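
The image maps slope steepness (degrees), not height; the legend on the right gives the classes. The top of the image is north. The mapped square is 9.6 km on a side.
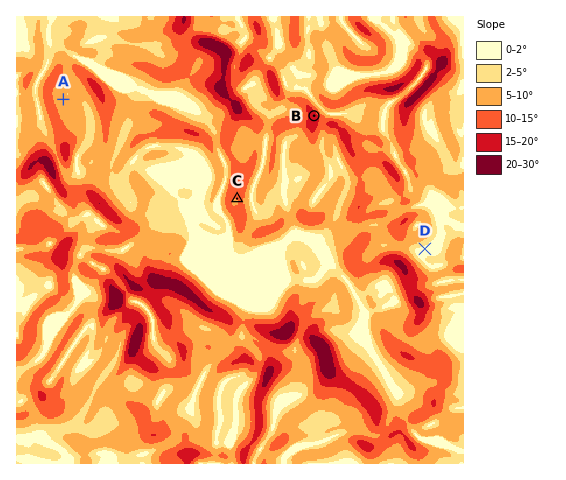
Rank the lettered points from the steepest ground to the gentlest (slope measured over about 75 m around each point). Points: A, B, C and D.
B C A D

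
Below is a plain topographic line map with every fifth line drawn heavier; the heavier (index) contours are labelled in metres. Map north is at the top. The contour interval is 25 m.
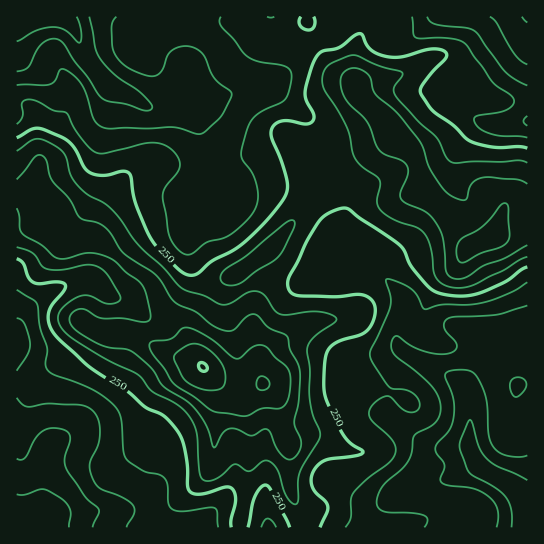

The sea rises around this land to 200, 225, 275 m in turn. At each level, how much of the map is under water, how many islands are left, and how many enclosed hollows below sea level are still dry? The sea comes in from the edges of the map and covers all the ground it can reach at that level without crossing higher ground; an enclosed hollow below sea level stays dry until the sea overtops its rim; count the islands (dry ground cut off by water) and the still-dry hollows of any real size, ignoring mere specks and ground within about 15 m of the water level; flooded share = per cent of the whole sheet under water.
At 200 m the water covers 20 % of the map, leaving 0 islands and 0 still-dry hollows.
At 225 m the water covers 38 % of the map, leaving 0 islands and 0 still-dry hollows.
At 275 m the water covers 74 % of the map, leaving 0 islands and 0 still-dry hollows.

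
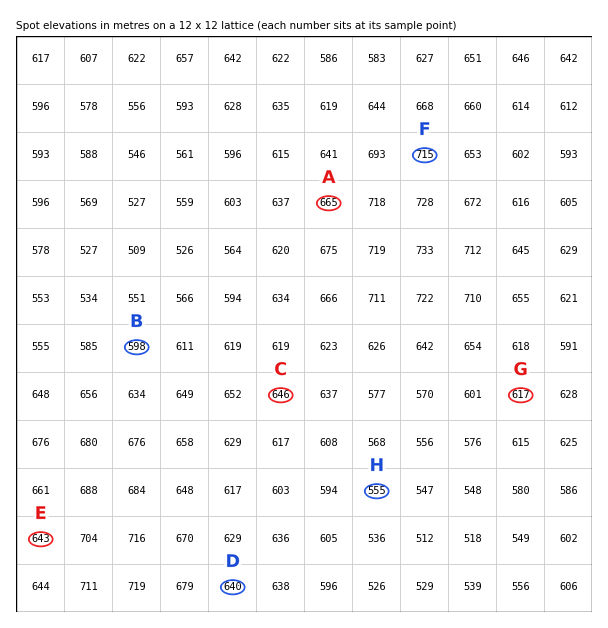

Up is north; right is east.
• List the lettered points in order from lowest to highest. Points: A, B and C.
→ B C A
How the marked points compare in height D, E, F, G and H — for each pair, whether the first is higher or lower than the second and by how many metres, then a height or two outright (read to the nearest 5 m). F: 160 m higher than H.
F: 100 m higher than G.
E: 90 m higher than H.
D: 85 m higher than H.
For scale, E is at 645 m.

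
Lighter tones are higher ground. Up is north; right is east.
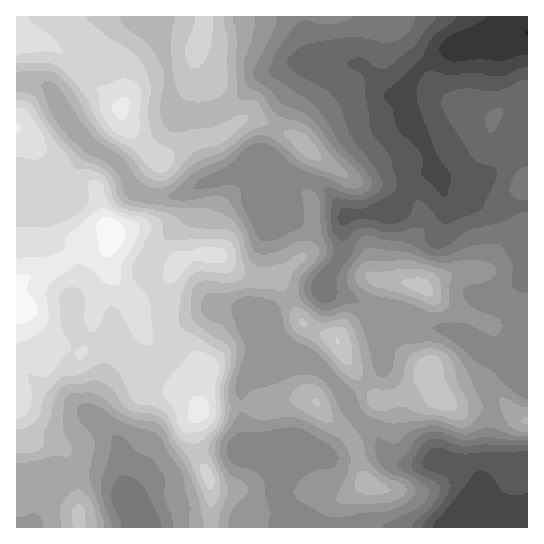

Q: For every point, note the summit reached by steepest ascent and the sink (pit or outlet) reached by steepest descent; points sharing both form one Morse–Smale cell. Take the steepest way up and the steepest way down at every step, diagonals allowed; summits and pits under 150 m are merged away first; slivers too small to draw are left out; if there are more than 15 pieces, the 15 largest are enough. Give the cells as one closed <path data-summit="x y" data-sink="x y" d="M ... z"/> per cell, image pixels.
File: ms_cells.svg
<path data-summit="111 230" data-sink="527 33" d="M527 16l-222 0 0 15 8 31 3 3-5 0-4 5-8 16-10 12-25 52 2 5 30 23-43 1-10-4-12 0-26 8-22 10-18 4-23-2-8-4-14-26-30-20-13-12-18-26-7-16-5-4-9-4-21 0-1 227 7 1 4 3 10 21 10 12 19 1 12 5 4 0 8-10 20 5 15 13 11 21 7 9 39 0 5 2 12 15 2-14 7-20-1-4-30-23-28-8-9-12-7-24 9-2 15-8 10-10 9-18 5-5 16-5 20 0 17 16 11 5 9 3 24 0 22 40 14 12 23 10 12 24 28 35 18-3 35-20 7 17 16 11 10 2 35-8 23 20 6 1 1-43-8-6-7-11-30-11-28-17-14-4-43-5-24-11-20-13-27-8 0-14 16-24 0-30 2-6 41-8 15-11 14-19 15-7 3-7 10 24 4 4 19 3 32 12 30-3z"/><path data-summit="111 230" data-sink="502 527" d="M217 255l-20 0-16 5-5 5-9 18-10 10-15 8-9 2 7 24 9 12 28 8 25 18 6 8-8 26 0 12-7 11 0 8 4 21 14 34 0 43 317-1-1-107-6-1-23-20-35 8-10-2-16-11-7-17-35 20-18 3-28-35-12-24-23-10-14-12-22-40-24 0-9-3-11-5z"/><path data-summit="122 107" data-sink="527 33" d="M303 16l-286 0-1 66 22 1 9 4 5 4 7 16 18 26 13 12 29 18 5 7 7 16 7 7 20 4 16-1 31-13 26-8 12 0 10 4 42 0-29-24-2-5 25-52 10-12 8-16 4-5 5 0-3-3-5-20z"/><path data-summit="111 230" data-sink="142 527" d="M23 311l-7 0 0 216 194 1 2-19-1-24-14-34-4-21 2-12 5-7-3-8-11-11-4-1-39 0-7-9-11-21-15-13-7-3-13-2-8 10-16-5-19-1-10-12z"/><path data-summit="422 286" data-sink="527 33" d="M433 165l-3 7-15 7-14 19-15 11-41 8-2 6 0 30-16 24 0 14 27 8 20 13 24 11 43 5 14 4 28 17 30 11 7 11 7 5 1-170-30 2-32-12-19-3-4-4z"/>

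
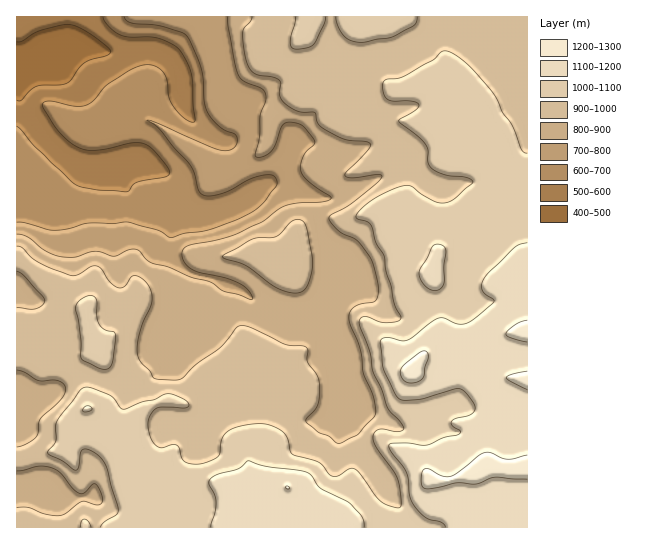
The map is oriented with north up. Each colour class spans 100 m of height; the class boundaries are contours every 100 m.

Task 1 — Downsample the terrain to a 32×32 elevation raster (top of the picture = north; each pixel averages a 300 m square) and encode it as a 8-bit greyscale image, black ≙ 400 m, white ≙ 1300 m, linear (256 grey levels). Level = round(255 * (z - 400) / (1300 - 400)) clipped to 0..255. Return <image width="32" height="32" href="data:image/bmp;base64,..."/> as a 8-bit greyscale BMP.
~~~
<image width="32" height="32" href="data:image/bmp;base64,Qk02CAAAAAAAADYEAAAoAAAAIAAAACAAAAABAAgAAAAAAAAEAAATCwAAEwsAAAABAAAAAAAAAAAAAAEBAQACAgIAAwMDAAQEBAAFBQUABgYGAAcHBwAICAgACQkJAAoKCgALCwsADAwMAA0NDQAODg4ADw8PABAQEAAREREAEhISABMTEwAUFBQAFRUVABYWFgAXFxcAGBgYABkZGQAaGhoAGxsbABwcHAAdHR0AHh4eAB8fHwAgICAAISEhACIiIgAjIyMAJCQkACUlJQAmJiYAJycnACgoKAApKSkAKioqACsrKwAsLCwALS0tAC4uLgAvLy8AMDAwADExMQAyMjIAMzMzADQ0NAA1NTUANjY2ADc3NwA4ODgAOTk5ADo6OgA7OzsAPDw8AD09PQA+Pj4APz8/AEBAQABBQUEAQkJCAENDQwBEREQARUVFAEZGRgBHR0cASEhIAElJSQBKSkoAS0tLAExMTABNTU0ATk5OAE9PTwBQUFAAUVFRAFJSUgBTU1MAVFRUAFVVVQBWVlYAV1dXAFhYWABZWVkAWlpaAFtbWwBcXFwAXV1dAF5eXgBfX18AYGBgAGFhYQBiYmIAY2NjAGRkZABlZWUAZmZmAGdnZwBoaGgAaWlpAGpqagBra2sAbGxsAG1tbQBubm4Ab29vAHBwcABxcXEAcnJyAHNzcwB0dHQAdXV1AHZ2dgB3d3cAeHh4AHl5eQB6enoAe3t7AHx8fAB9fX0Afn5+AH9/fwCAgIAAgYGBAIKCggCDg4MAhISEAIWFhQCGhoYAh4eHAIiIiACJiYkAioqKAIuLiwCMjIwAjY2NAI6OjgCPj48AkJCQAJGRkQCSkpIAk5OTAJSUlACVlZUAlpaWAJeXlwCYmJgAmZmZAJqamgCbm5sAnJycAJ2dnQCenp4An5+fAKCgoAChoaEAoqKiAKOjowCkpKQApaWlAKampgCnp6cAqKioAKmpqQCqqqoAq6urAKysrACtra0Arq6uAK+vrwCwsLAAsbGxALKysgCzs7MAtLS0ALW1tQC2trYAt7e3ALi4uAC5ubkAurq6ALu7uwC8vLwAvb29AL6+vgC/v78AwMDAAMHBwQDCwsIAw8PDAMTExADFxcUAxsbGAMfHxwDIyMgAycnJAMrKygDLy8sAzMzMAM3NzQDOzs4Az8/PANDQ0ADR0dEA0tLSANPT0wDU1NQA1dXVANbW1gDX19cA2NjYANnZ2QDa2toA29vbANzc3ADd3d0A3t7eAN/f3wDg4OAA4eHhAOLi4gDj4+MA5OTkAOXl5QDm5uYA5+fnAOjo6ADp6ekA6urqAOvr6wDs7OwA7e3tAO7u7gDv7+8A8PDwAPHx8QDy8vIA8/PzAPT09AD19fUA9vb2APf39wD4+PgA+fn5APr6+gD7+/sA/Pz8AP39/QD+/v4A////AKCalJ2np7CwrrfCwsnW3t7d4ODby8bAuLDAyc/U1NbYiYSBipGUr7y7vb++x9jd3N7g3djJwrKoudLV19jV1dd8fH6Nj5i5v767v8DL19rc4N/Sv7q2o57D4eHf39za2oqEjKObor2/vbq3t8DIzc/Py7+rqqiZp8ri4ODo6Ofpm6Cqr6avubm2sammqrjFwbispJubm5/A1NbT0t3l4OGLlqqzsrGwtKulpqeosr2/tp2Tj42Urr6+vsfJz9PQ0IiQqLu9uLG0pp+ipaOlqaqhlI2HgoebpK+0v8bIyszPh4iVtMW8rK2sqamloJ2cm5qbkYR9fJCwvb27v8bN09mEhoidsaqhmZ2koJ6fn56foaKXhHt9mcHU0cnEzNXa34qSlZ6kpp6SjYqOmJ+hoaSjn5OCe4as0uXi3NTY3+HklpedpqyvopGEf4ONl6Gmpp+Win57i7fV4ePf29vd3d6Qj5KesrGkkIB8gISJlqCckIuHf32UvszO3N7b2t3f4ZOVlZ+wqqeVgnx9gIOLj4Z+e3l4gaa3tLbH0s3N1d7lkZKbp62lpZ6JfXx9f4N8dnV2dXWCnJylsLnCwMPIztWKjpikqaKYnI1/fXt4dXJ5goh/d3qCjai4wMK8wMbIyo2WmpWclImQhHx3c3Fze4ybm4p6eHuNrr7Iyb2+yMrLko6CfYaDfH5zbXGAhYmSoqCbjn15fpWzvsfIvrm/ydGJdGhma2tscGpfb3yCiZaclpeLfX6KpLe+xMfCu7i+yWhcV1hbXF1fW1BSV19qeoWMk4iDkZyuv8PDwr+7uLa8T01MTlBRUUpEREVHSk9Zan2IhYqaqrTCwLm2tre0r7FHR0VFREVEP0dLTVFQS0pUY2tvdH+Wrbi0ramrsK+xu0FBPjo0MjU5PUBHWWNdUVBYY3KAhoiRoKilpKirr7nBPj05MCsuMjM0OkpgbWxnYV5rfIWLkJOUm6Stsre9wLw/OTEwNzc1NDhIWmFbW2pyaWh1fIOLk5qfqLW+vLu5rjkuMUNMSkZCSFVVSUlTY3NwZ3SFkpaXnKOvur24tbSnLCo/SElNUVNTTD1AWF1kdHV4hpigpaepq7Czt7ezraEiMzo3OUFITUk9M0ljYWJxhZmYlJuhp6mqq66xtbSlnxQgIiUvOUBGRDgxS2hpa3eNnZ+Ylp6nq6yusLS4rKCeCxATGiUtND0+NDFPaG2EkpaanpyWm6SnqayvtK2hnp4RDxIVGh0jKi0tO1pncZGboaSjoJ+goqGjpquqoZ6enhwWFBYZIS4zND5OYWZ2kpihrKymqKuqqKSjo6CdnZ6eJyIeHSM0SlNUWFleY3qOlaCrrqmssbKwrKWfnZ2dnp4="/>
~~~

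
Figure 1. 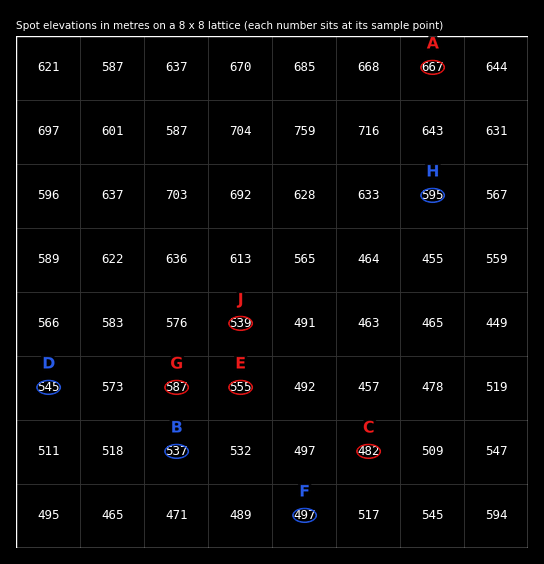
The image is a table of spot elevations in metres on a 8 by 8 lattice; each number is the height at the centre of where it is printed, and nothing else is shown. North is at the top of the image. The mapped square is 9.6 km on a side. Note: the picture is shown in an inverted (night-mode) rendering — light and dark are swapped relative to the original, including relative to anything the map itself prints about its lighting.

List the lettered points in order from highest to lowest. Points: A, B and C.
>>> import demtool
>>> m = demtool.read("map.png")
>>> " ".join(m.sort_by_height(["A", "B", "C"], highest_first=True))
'A B C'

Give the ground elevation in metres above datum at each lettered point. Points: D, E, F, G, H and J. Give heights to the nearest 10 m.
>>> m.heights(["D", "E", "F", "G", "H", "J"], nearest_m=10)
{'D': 550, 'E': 550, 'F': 500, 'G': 590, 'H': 590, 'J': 540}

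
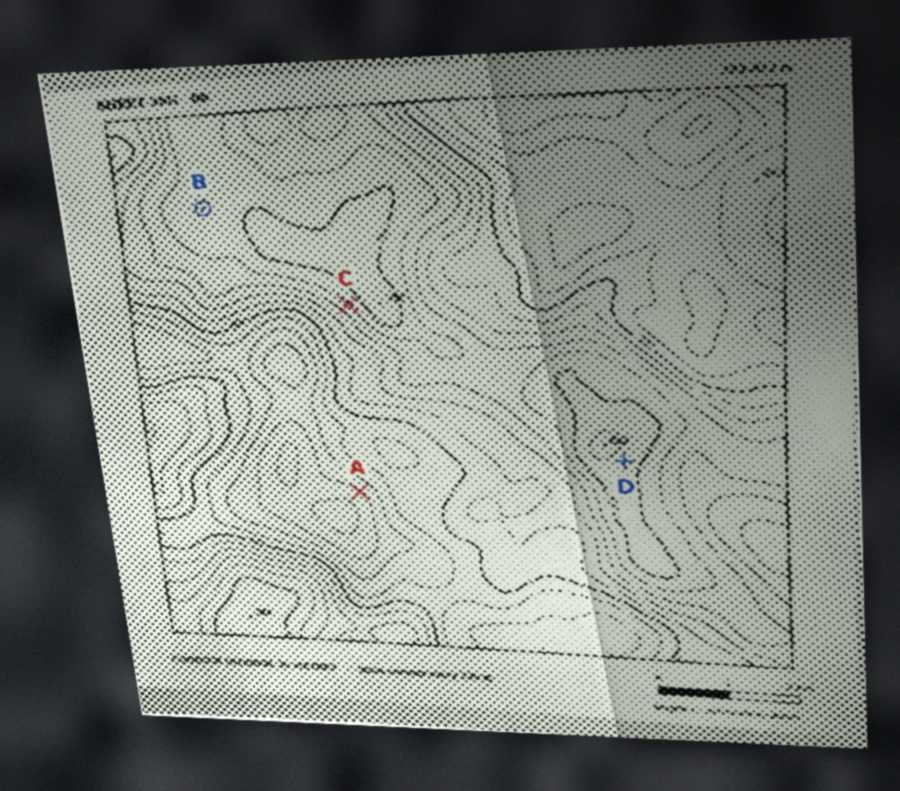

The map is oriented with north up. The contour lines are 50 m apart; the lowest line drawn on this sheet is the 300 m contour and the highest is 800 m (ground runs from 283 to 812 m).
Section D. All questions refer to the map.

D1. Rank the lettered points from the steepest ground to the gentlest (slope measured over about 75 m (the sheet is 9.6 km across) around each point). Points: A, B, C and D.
C A D B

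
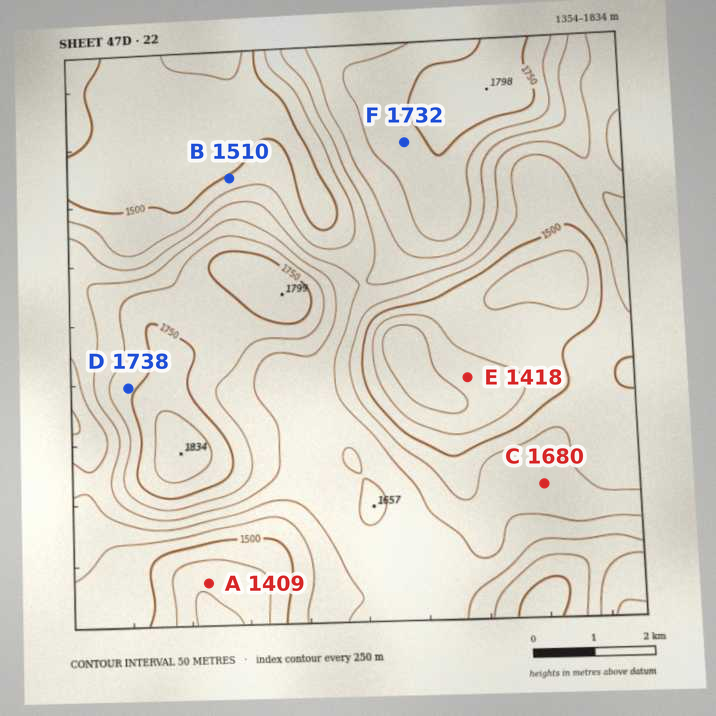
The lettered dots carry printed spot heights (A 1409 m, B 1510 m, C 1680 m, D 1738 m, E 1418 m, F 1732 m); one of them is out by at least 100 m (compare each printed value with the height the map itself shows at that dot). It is C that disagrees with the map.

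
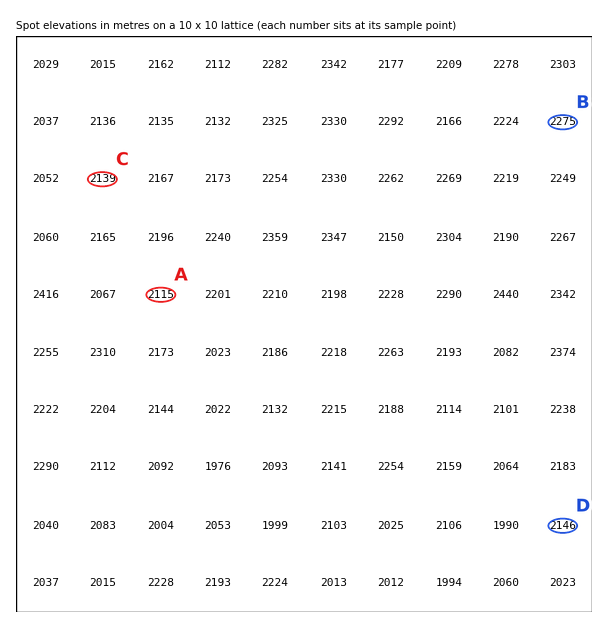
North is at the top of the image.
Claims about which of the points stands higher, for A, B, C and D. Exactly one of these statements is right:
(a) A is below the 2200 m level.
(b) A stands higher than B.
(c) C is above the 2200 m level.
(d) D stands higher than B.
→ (a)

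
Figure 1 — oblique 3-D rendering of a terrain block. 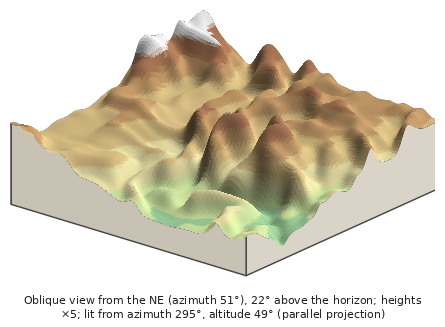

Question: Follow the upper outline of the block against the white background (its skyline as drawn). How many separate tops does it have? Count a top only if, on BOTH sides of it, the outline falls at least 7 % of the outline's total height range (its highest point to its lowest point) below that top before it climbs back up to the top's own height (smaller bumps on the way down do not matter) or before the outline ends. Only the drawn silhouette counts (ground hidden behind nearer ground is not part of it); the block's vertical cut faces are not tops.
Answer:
3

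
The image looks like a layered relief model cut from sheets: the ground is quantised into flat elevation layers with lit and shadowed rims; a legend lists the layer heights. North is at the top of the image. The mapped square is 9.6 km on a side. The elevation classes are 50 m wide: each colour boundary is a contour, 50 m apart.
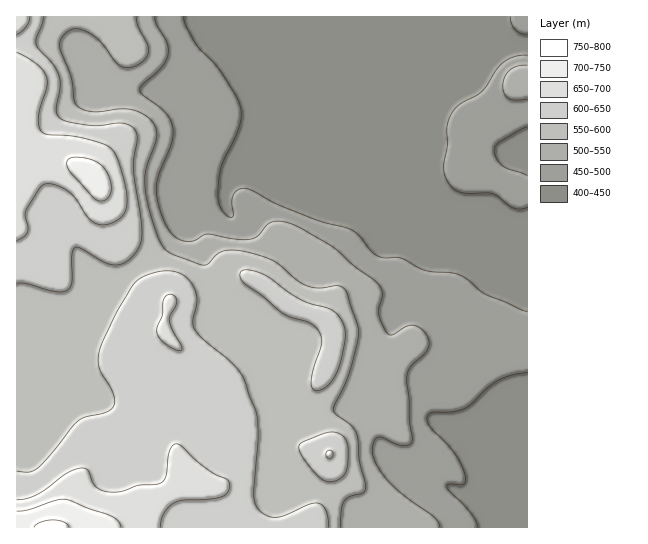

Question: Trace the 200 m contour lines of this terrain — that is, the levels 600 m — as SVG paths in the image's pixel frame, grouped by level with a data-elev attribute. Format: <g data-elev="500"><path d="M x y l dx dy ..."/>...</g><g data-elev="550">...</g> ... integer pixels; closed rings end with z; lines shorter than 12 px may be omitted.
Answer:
<g data-elev="600"><path d="M329 527l-3-16-3-5-4-3-9 1-24 11-11 2-10-2-8-8-3-13 4-56 0-19-3-9-10-29-6-10-11-12-26-21-7-8-2-8 4-20-2-12-9-13-13-6-10 0-10 2-11 4-6 5-19 29-15 31-3 12-1 11 3 8 12 21 2 8-2 6-8 5-19 4-8 4-29 36-14 13-6 2-12-1"/><path d="M325 481l6 1 8-3 5-4 3-6 1-15-1-11-4-7-6-3-7-1-7 2-20 8-4 4 1 7 7 10 10 12z"/><path d="M314 390l7 0 6-4 7-8 4-9 7-32-1-10-3-8-9-9-31-10-36-25-15-5-8 1-2 2 0 4 6 8 16 11 21 18 27 9 9 8 2 7 0 7-7 22-3 14 1 6z"/><path d="M17 283l9 0 29 9 11-1 4-4 2-4 0-28 1-5 2-3 7 2 24 14 12 2 8-3 8-7 5-9 3-9-1-18-8-49 1-12 3-19-1-8-5-5-6-2-35 1-23-3-9-5-2-8 4-22-1-12-6-10-13-15-4-7 0-5 6-13 1-8"/></g>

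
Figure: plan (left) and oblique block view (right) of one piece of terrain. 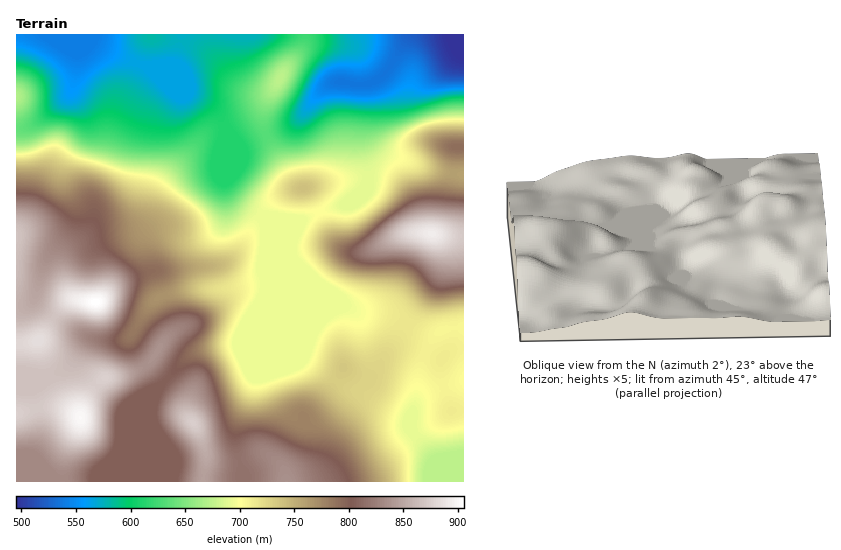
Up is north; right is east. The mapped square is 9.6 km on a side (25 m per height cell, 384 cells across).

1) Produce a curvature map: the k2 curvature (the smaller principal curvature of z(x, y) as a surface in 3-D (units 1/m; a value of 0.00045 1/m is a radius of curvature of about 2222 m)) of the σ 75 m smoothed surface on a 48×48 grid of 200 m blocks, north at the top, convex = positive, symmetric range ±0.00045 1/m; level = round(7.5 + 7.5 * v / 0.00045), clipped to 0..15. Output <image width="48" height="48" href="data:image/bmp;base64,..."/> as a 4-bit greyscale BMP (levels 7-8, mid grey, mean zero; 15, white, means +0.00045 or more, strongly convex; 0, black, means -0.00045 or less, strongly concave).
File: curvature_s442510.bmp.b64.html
<image width="48" height="48" href="data:image/bmp;base64,Qk32BAAAAAAAAHYAAAAoAAAAMAAAADAAAAABAAQAAAAAAIAEAAATCwAAEwsAABAAAAAAAAAAAAAAABEREQAiIiIAMzMzAERERABVVVUAZmZmAHd3dwCIiIgAmZmZAKqqqgC7u7sAzMzMAN3d3QDu7u4A////AHd3VENHd3d3YXdVVWZmd4d3iIh4h1Jnd3d1VUMVd3d3cVZ3VWZ3iId4iId3h1Nnd3dVZlQgV3d3cUaIVGd3iHd4iId3dlRGZzRWZniDB3d3QEV3M2mIh2Z4iId3ZlVVRGVVeJqnBnd1BGZlI3mYdlVniHd2ZVVndoZUeaunBXdwOJmFI2mHVEVmd3ZmZVZ4h4dVaaqnBXdQirumMldlRWd3d2ZmZWaJmIdlaKqFA3cxqpl3UjVmZ5mHZmZmZVaJmHdmeJhjEEdQiXVnYyNXiaqGVWZ3dUV3iGZmZ3ZDVAFQV2Z3YyNWiZdlVWd4hlZnd3d2ZmVXqFMQFomYYxISRWVEVneIhlZ3ZndmZmeKuFZzAoqpYgVTADRFeHeIdlaHd2ZmZmZ5ljWIIDeYQCd3dSRnmXZ4d2aIh2d3ZlZmVCR4YgE0IGd3d2JomXZ4h2Z4h2iYdVQhARWIdjABIXd3d3NYiGZ4h3ZoiFiqhTAAAAOJh3ZTIXd3d3U3h2Z3d3dmd1eHUgATMQBpiJy3MFd3d3dFd2Znd3ZVVVVkMiWJcwAmmbymQyd3d3d0VmZndlQyI1VUVmjOtRATV5l0RTR3d3d3ZlZmZTIiImVFioi8pzERESIjRnRnd3d3dFVVVCNnZXU1iXaZl0NDIQAANnZXd3d1EiMzMzeqhoU0d2Vol0NYdkMzM1ZXd3cgEiIjNEeaiIY0ZlRGd0Npl2Z4h0Rnd3IDVndlU0Z4iHZEZlQ0VUWJl2d4mXNXdzFHmpmXZEVmeHdUZmVEVVZ3ZlVnd3RHdjRYmYmHZlZ3d4hlZ3dmVVZlREM0ZnZHdTV5hld3d3iZdpl2V3eHZmd2Z2VDRndXdyR4dDV4mYiqdZmHZWd4dmeIiZhTNnZnd0JFUxR4qpmpdpmYZVZ4hmeIiZhjJXZlMhABEQA3iZmYd4iYVFeJdVeIiJhjJHdlRVMRIgACRXd3d3eHRGmpdVeId2ZTJHd2eal1RFEAJHdlVWdmRIqqdWd3ZURCEmd3irqXZmUiNWdVQ3h2RXmpZWeHZVQzUCZ5mqqHZ3ZERUMiImd3ZWiXZWeHdmY1dQNXiJh2Z3ZlVBABIlV4hVZlVWd3ZmZFdzNEVnZmd3ZnUwAkZ0V5pkQ0RVVWZmdkd0RERVZmd3ZmZDWKuhJZqEI0VlVVZnd1dkZUQ0Znd3ZmZmiaqRAFlzJWdmZlVnd2ZGdkISV4mHZVVnqpmTEAVSNndmZ2VWd2VXdkIAN5qYdlRGmYiGUQEzRnZnd3ZFdlVndlMABYmHd2MRNWd7lhEkVnd3d3ZDVVZ4h3YwAVZlVVQgAleNyEI0Z4iId2RkRWeHeIlxACMiI0VTACVsp0REaIiIdkd1N4d3aJqWAAEREkZmQQIphlVVZ4h3ZXd0R3dmZ5qXMRI0QzV4dCEWZVVVZnZlVndkZnZlVpqXUzRndTR4h1RFVVVWVmZVVVVWd3dlRImHZUVomFNnhlVkRERndWZniIdmd3dlQzVWd2VomWRWZlZ0RGd3dmd4mYdnd2VVQxATaHZniYVWZmZw=="/>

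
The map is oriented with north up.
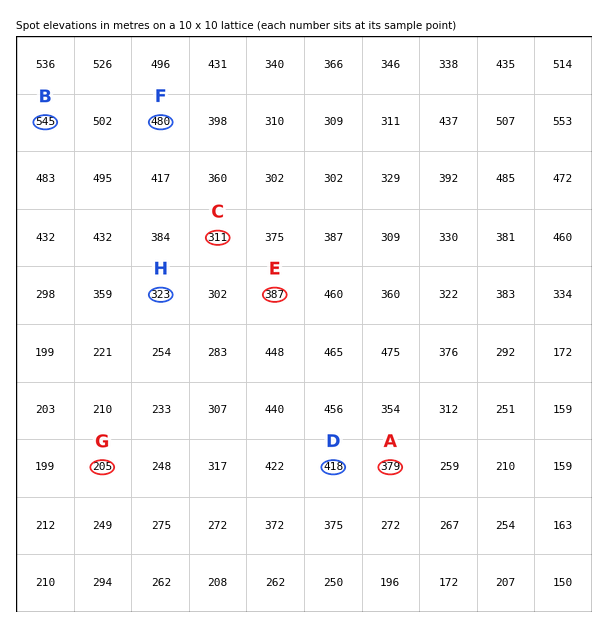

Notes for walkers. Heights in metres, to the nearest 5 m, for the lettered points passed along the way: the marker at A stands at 380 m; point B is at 545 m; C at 310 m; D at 420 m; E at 385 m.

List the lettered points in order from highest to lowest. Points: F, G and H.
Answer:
F H G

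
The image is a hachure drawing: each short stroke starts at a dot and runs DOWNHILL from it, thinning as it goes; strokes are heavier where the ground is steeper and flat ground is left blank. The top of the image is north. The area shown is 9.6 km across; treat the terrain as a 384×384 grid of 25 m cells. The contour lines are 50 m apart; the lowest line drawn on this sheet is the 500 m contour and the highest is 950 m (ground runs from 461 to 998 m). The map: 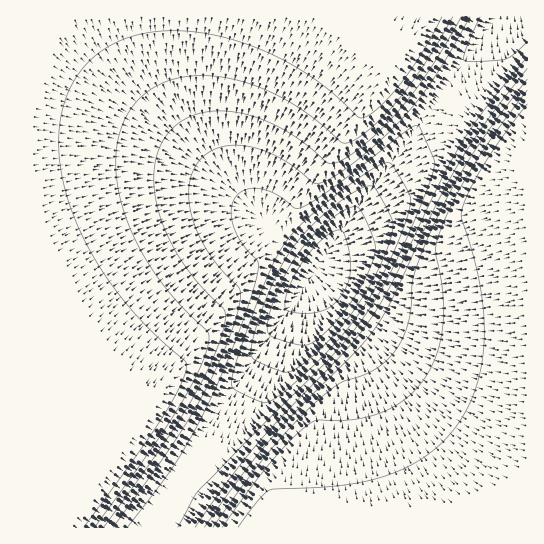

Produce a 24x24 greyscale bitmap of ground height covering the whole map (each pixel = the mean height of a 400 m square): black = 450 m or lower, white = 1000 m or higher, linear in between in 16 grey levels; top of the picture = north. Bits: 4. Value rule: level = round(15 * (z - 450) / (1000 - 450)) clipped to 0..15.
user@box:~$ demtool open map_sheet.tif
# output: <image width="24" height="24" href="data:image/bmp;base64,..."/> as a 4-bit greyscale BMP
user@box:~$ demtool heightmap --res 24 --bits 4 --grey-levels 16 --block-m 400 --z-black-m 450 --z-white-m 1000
<image width="24" height="24" href="data:image/bmp;base64,Qk2WAQAAAAAAAHYAAAAoAAAAGAAAABgAAAABAAQAAAAAACABAAATCwAAEwsAABAAAAAAAAAAAAAAABEREQAiIiIAMzMzAERERABVVVUAZmZmAHd3dwCIiIgAmZmZAKqqqgC7u7sAzMzMAN3d3QDu7u4A////AN3cl3eL3u7u7u7v/93dyXd5ze7u7u7u/93d24d3nN3d7u7u/93d3ad3et3d3d7u793d3cl2aKzd3d3u793d3duGZorMzN3e793d3dynVVirvM3e7t3d3d24VEWKu8zd7t3d3czJZDNYq7zd7t3d3My6dCIlirzd7t3d3MuqhSETabzd7t3dzLqphjERSLzd793cy7qYd0ERJqze793cy6mIdmMRJIve793Mu6mHdmYyNGre793MuqmHd3dkRGjO/9zMuqmHd4iHVWet/9zMuqmIiImqhmeL79zMu6mZmZq7qHd5ztzMu6qqqqu8y4d4rd3My7uqu7zN3ah3i93MzLu7vMzd3cl3eN3czMzMzN3d3duHd93d3MzN3d3d3d2nZg=="/>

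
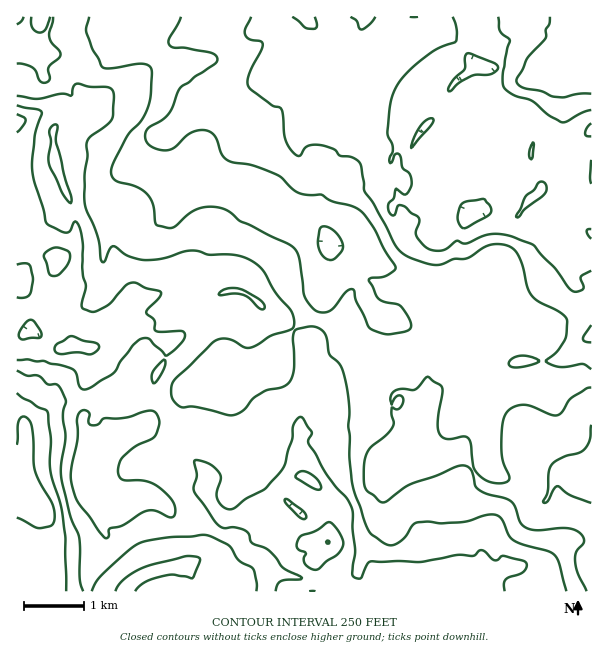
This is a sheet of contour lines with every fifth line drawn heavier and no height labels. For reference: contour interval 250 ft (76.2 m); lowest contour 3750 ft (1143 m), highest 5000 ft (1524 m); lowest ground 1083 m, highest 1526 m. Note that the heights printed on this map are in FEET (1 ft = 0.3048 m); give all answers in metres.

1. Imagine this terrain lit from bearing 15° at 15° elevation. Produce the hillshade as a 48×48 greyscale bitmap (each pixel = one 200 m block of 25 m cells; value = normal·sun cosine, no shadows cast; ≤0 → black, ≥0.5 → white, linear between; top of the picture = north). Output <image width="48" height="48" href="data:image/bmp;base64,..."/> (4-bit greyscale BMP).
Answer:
<image width="48" height="48" href="data:image/bmp;base64,Qk32BAAAAAAAAHYAAAAoAAAAMAAAADAAAAABAAQAAAAAAIAEAAATCwAAEwsAABAAAAAAAAAAAAAAABEREQAiIiIAMzMzAERERABVVVUAZmZmAHd3dwCIiIgAmZmZAKqqqgC7u7sAzMzMAN3d3QDu7u4A////AGd2ZVVFm6qYmGZomoZppld4eIirlUaKy3d3VlVFeJmYh1VndUVomJqqqZq6hmebynh3VmRERVZndUNEMkRGm97czMy6m7vLqImYVmVEMzIjMjM0VmRIve7LzMuqzv/bh7u4RFZUMyEiADVWeaq7vLuqqru7zv/cqsy2IkZUQyNTA1ZnnMzLu7maq8zMze7t3MuCElZlQ0djSZd4uXiazMmau7zN3LzLuqgwE2eIZplji7qphTa+7cu6qqvN25iZrIUQJXiqq7lmmau5U0n/zLu7upqpmIiJvGQiRoiru5h5qYiJdq78qqq7upmGeZmJmUVEZ4iImId6yXZoq97JqIiZmZl3m7mHdlZWeIhmZ3eLuXeIisuZh1Z3d4h4mqhlVWZVaJl2VnipiIiYiZl4hlV4dVZ4mYZVZ2VUV6qpd4mpmqqYiKp4hmZ3dUV4h2VFeEJFaaq7ury7u7qYisuImIh3dlV4dkRGdwAleaqrubzMupqqq6mJmZh2Z3ZmZERWVRI0VWiZiKmZmZmrupiJmId2Z4dlRDRVRCMyMzRoiGZ4iImamYiah3ZmZoiGZVVFUwAQFERWeGVnd3eIiIiqiHZndmiJh3dmQyMwFGZmZ2VWZmZ3d3iqmId4eIiZmZmHQ4l3eJl2VnZmZmZmd4mqmqqpd4mYiJiIY5mKvMp3Z5l2ZmZVaLypm8y5dmeHd4iIh1Vnq7qHiaqGVmU1it65mpiHd3eZmZmGeTNXiqqneJqnVERqvO25qGVnh4mImoZDR0VniKqpmYmpdle8vMu6l1ZnZ4h3h1MzRXh2eaus25eJmazbqqmrl4h3Z4dnhlRFZ6l1erqt3LmJq8y6mqqqmqhkNWZ4dlRnd8l4iqms3MyqvMupq7uYmXMAASNWZDV3Zbqsyqm83M3LvLqs3bmIdjABISIiECV2VJrO26q7uru6qrzv/KhmVBBGVVYwACZlVYmsrLu6iZqqqs3tqHZEQwJmZ4l1M1ZlaHipjLqoiZmrvMunVUMzMQVmV4iJiGVniHmni4iImYmrvLmGQzMzIUd2aIZ3iXZph5qGqoqqqYmZqZl1QzVVRGiHiYZnd5iJdpl3uZqpmIiIdmUyNFVWZmd2iYd3Z4m4Z5h4qYiIiHiHZDISRHZEVmd3eHd3d2mneIiKqId4hmeHZERFVmREVnd4iIiIiIiXeGiJmHdndmZmVndmZkI2d3ZpmIiIiJiYh3eJdmZmeZdUV4d3dlRWiHVnmYiIh3mqqeuql2Z3eZhmeHZ3d3d3eHZneYiIdn3czf/tuYiYiJiIh2Vnd4eHd3h3aJd3eu/t3v/9qsypiIiYh2Vnd4eIh4mXeJl4v//u7szKrO7KmImZmId3d3eal5qodnrMvMy6q7uZvLzbqYmZmYh3d3iqmJqql3m5h3h2V8uImavMunZmd3eHdmioeImrupdEd2ZmZ4ZlaaqaqGVVRVV3dmiHZ4iazKU2mHdmh1RWWKl3eIdlVWZmZVh1VnVWiXVpuph4h0VnWKhWeJh2Z4dUVFllVFMjV2Z6u6iJhg=="/>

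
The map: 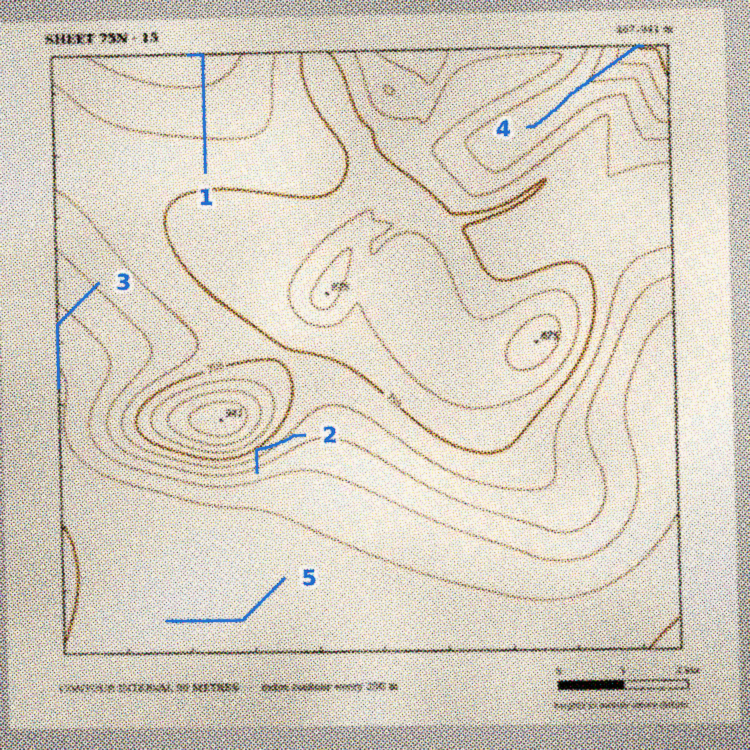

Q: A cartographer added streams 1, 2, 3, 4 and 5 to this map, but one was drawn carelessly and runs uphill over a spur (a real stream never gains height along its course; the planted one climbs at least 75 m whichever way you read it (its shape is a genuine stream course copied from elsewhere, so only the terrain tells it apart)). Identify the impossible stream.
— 2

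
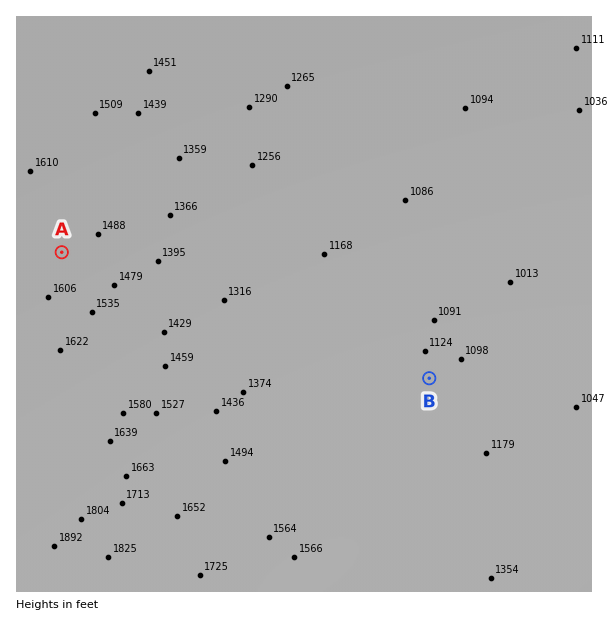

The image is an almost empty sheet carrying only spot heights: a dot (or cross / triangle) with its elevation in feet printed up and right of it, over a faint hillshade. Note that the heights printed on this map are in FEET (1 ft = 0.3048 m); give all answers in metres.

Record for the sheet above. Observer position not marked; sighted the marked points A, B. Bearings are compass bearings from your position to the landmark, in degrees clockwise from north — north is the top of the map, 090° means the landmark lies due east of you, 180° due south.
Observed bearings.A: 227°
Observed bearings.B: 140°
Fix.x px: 209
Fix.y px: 115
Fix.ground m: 405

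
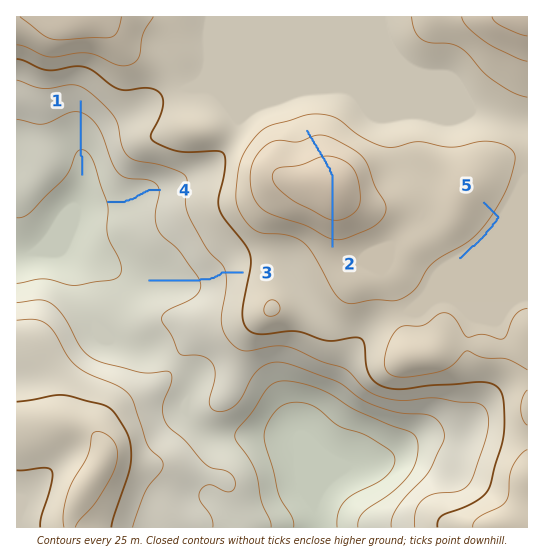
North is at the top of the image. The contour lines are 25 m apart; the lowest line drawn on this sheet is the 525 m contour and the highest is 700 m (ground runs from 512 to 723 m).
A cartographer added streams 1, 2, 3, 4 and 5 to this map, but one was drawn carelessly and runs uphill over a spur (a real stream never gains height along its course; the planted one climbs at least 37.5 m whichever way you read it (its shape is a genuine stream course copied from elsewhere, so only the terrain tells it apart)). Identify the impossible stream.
2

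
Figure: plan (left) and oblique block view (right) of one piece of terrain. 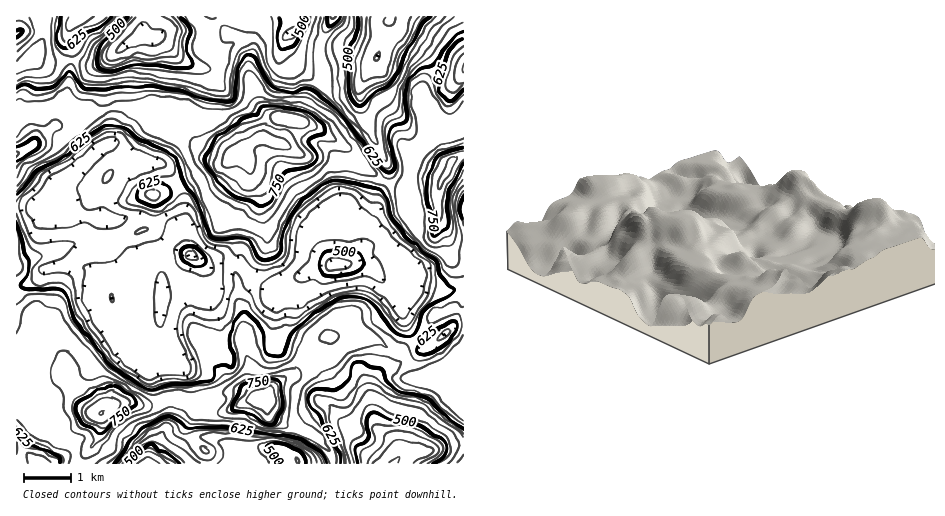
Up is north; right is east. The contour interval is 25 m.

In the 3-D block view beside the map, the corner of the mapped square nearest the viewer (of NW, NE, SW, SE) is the NW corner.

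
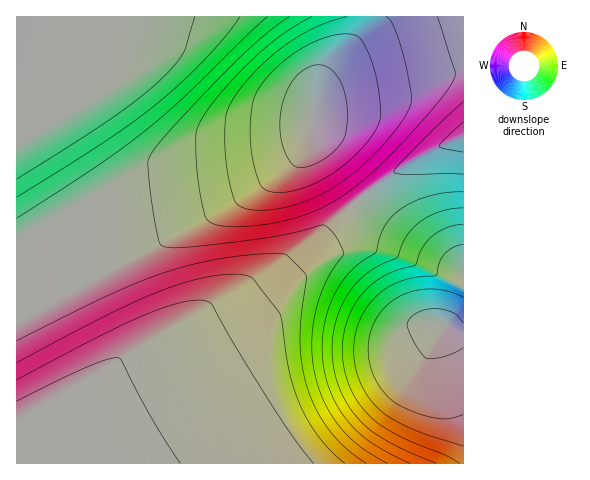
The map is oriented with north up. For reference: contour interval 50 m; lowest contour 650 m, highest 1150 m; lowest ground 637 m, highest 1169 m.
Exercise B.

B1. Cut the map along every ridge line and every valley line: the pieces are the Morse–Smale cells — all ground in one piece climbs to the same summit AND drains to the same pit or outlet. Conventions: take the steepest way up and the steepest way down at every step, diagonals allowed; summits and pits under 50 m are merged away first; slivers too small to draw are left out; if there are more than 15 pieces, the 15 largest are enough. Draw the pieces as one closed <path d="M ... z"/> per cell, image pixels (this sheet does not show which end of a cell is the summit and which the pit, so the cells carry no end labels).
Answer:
<path d="M361 199l-28 25-50 53-30 24-50 29-99 44-50 34-38 34 0 21 447 1 1-192-69-45z"/><path d="M365 16l-348 0-1 222 8 0 50-27 27-9 126-19 40-12 18-8 12-8 11-14 4-12 3-25 7-22 11-19 31-32z"/><path d="M313 127l-5 14-11 14-30 16-46 13-91 12-29 6-27 9-50 27-8 1 1 203 37-34 42-29 34-18 73-31 50-29 30-24 77-78-43-58z"/><path d="M463 68l-44 12-75 13-18 7-10 9-4 13 3 15 45 61 54-38 50-24z"/><path d="M463 16l-96 0-3 15-5 7-26 25-9 14-7 18-2 15 11-10 18-7 75-13 44-12z"/><path d="M463 136l-54 27-49 36 35 28 68 45z"/>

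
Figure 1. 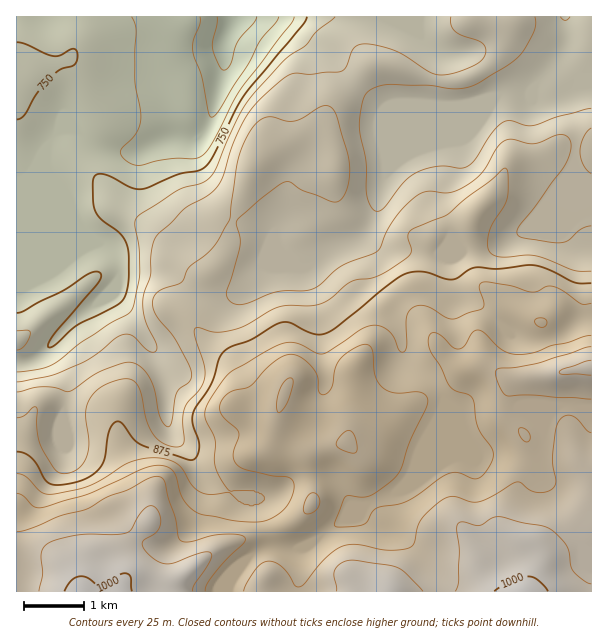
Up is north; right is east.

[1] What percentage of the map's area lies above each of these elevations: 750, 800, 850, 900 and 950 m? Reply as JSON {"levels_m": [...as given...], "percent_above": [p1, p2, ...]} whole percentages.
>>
{"levels_m": [750, 800, 850, 900, 950], "percent_above": [86, 71, 47, 37, 14]}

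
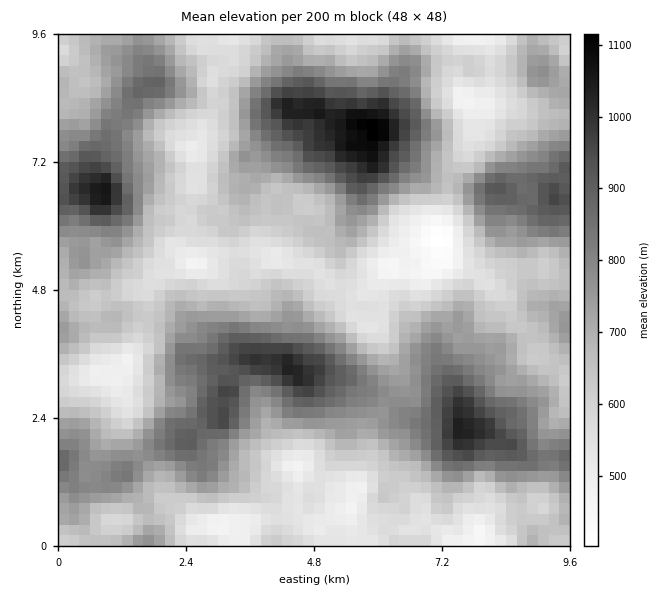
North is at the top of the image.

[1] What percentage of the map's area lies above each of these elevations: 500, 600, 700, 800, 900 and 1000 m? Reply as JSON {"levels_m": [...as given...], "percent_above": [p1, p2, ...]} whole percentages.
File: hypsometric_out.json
{"levels_m": [500, 600, 700, 800, 900, 1000], "percent_above": [96, 75, 47, 26, 11, 3]}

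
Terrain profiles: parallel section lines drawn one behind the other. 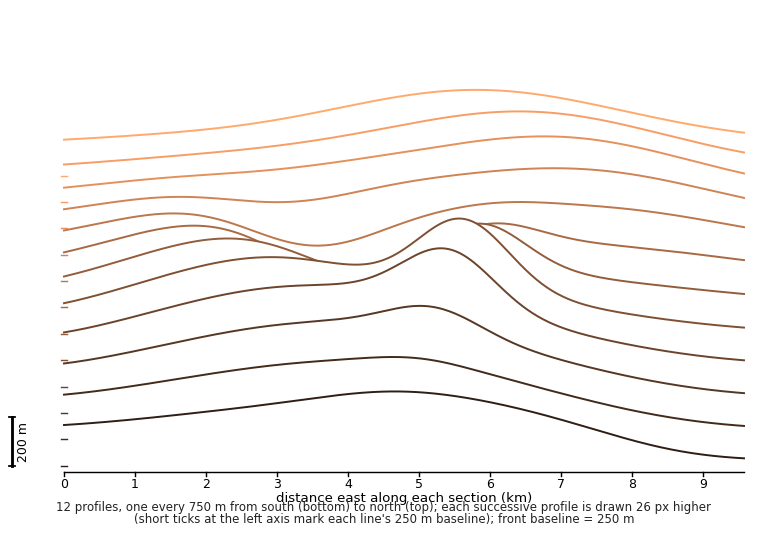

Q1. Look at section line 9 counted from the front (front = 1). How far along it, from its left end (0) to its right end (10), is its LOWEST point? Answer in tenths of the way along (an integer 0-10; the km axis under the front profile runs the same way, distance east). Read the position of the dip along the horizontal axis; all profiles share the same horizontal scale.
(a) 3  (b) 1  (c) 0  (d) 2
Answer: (c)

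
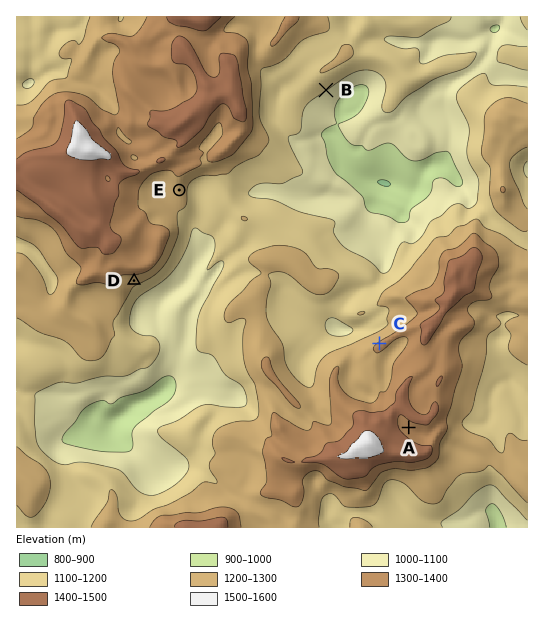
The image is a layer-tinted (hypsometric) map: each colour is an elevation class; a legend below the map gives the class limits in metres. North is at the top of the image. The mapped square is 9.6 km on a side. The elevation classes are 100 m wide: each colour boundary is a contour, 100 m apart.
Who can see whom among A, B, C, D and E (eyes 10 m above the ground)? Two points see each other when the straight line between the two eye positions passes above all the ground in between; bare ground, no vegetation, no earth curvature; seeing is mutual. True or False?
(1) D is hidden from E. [True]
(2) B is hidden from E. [True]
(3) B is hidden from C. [False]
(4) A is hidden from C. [True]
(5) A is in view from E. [False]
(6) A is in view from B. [False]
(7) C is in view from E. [True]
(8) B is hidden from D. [True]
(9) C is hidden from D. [False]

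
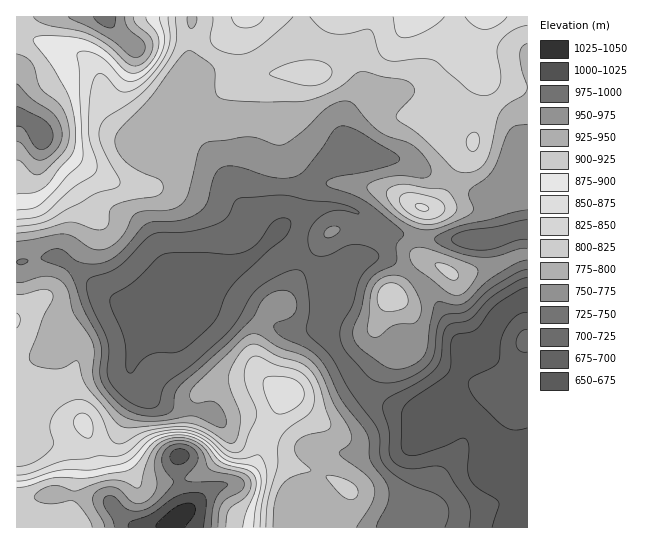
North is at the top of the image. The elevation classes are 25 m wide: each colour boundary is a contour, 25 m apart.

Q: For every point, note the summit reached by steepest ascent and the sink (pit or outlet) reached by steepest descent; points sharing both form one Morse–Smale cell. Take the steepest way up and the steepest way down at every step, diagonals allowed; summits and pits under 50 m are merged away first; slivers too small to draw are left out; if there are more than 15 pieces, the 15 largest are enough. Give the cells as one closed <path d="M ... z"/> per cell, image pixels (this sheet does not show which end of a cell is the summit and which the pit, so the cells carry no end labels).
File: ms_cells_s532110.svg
<path d="M342 207l-16 0-11 2-26 12-32 32-24 15-12 4-19-4-11 0-5 3-28 36-7 0-9 4-9-2-22-12-40-32-13-8-16 0-25 6-1 264 511 1 1-227-5-1-9 4-14 11-17 31-5 5-7 1-6 7-20 40-14 20-33-10-21-9-20-17-24-36-8-16 0-12 11-37 5-9 12-12 11-6 9-24 0-6-3-5-19-11z"/><path d="M527 16l-334 0-4 26 0 28-5 12 16 13 15 23 4 17 1 24 19 43 12 14 24 16 24-19 6-24 6-10 15-14 25-10 52 5 26 13 17 6 24 13 8 3 16 0 7-3 17-15 10-4z"/><path d="M27 37l-11 1 1 225 25-6 16 0 13 8 40 32 22 12 9 2 9-4 7 0 28-36 5-3 11 0 12 4 12-1 24-12 22-21 4-5-25-17-16-21-15-36-1-24-4-17-10-16-15-17-7-4-10 12-9 17-22 18-8 11-25-24-5-12-4-25-5-11-9-8-9-6z"/><path d="M374 223l-2 0 1 8-6 20-4 5-10 5-12 12-5 9-11 37 0 12 8 16 24 36 10 10 20 12 39 14 5 0 14-20 20-40 6-7 7-1 5-5 17-31 14-11 14-5 0-44-9 0-32 13-25 7-9 0-16-11-11-4-6-6-1-17-26-4z"/><path d="M191 16l-174 0-1 21 17 2 44 14 9 6 9 8 5 11 4 25 5 12 25 24 8-11 22-18 9-17 15-18z"/><path d="M365 155l-19 1-24 12-14 15-8 27-7 8 33-11 16 0 20 8 27 17 30 5 6-29 64 0 18-6-1-14-12 7-16 0-32-16-17-6-22-12z"/><path d="M527 229l-45 11-40 0-21-3-2 12 1 5 6 6 11 4 16 11 9 0 37-11 20-9 8 0z"/><path d="M507 203l-18 5-64 0-5 29 22 3 40 0 33-8z"/><path d="M527 199l-19 4 7 28 13-2z"/><path d="M527 173l-9 4-10 9-3 5 2 12 21-5z"/>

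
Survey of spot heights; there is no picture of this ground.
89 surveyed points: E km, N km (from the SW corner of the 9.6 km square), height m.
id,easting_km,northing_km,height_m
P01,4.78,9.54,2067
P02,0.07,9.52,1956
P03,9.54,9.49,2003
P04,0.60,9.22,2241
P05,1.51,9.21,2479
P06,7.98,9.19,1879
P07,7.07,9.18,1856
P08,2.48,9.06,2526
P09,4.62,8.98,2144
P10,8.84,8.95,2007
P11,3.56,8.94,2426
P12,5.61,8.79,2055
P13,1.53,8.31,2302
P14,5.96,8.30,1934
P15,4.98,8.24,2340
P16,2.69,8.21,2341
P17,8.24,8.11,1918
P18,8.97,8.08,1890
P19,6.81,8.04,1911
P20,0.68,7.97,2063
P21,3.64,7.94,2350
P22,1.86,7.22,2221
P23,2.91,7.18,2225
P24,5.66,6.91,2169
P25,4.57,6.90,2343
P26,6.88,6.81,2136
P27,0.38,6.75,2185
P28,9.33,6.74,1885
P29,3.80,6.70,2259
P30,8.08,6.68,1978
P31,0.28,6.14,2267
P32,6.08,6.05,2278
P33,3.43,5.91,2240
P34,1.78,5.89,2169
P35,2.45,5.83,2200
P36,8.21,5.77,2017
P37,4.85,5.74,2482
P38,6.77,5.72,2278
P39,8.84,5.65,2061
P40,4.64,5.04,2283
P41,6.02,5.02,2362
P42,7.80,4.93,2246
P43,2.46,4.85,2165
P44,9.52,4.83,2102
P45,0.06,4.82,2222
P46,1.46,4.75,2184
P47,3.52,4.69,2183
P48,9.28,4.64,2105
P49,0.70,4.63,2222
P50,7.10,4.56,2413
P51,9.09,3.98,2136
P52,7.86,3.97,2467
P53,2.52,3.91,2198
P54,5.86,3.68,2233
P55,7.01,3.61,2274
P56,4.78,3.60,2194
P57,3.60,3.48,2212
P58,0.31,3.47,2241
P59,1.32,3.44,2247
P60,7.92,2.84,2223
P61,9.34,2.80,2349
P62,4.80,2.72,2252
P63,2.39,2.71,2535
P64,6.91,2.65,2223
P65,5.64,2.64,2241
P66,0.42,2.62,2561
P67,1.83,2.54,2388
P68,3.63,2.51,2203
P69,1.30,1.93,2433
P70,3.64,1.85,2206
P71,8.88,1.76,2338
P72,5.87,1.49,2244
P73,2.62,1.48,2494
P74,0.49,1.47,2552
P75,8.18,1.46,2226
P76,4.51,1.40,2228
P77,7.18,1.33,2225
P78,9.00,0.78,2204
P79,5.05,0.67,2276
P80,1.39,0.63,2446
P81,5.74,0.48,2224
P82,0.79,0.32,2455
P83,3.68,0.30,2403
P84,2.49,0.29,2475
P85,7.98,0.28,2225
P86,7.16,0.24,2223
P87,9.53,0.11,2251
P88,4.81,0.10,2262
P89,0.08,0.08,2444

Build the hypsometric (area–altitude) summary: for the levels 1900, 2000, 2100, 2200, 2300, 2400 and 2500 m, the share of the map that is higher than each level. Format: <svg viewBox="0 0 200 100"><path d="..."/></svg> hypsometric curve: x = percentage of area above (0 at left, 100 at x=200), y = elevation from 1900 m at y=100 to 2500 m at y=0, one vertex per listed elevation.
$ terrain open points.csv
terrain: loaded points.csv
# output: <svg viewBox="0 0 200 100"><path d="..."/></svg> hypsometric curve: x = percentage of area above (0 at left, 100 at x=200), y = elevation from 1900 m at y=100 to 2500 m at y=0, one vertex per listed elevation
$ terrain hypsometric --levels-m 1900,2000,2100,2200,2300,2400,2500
<svg viewBox="0 0 200 100"><path d="M189 100l-10-17-12-16-32-17-82-17-25-16-19-17"/></svg>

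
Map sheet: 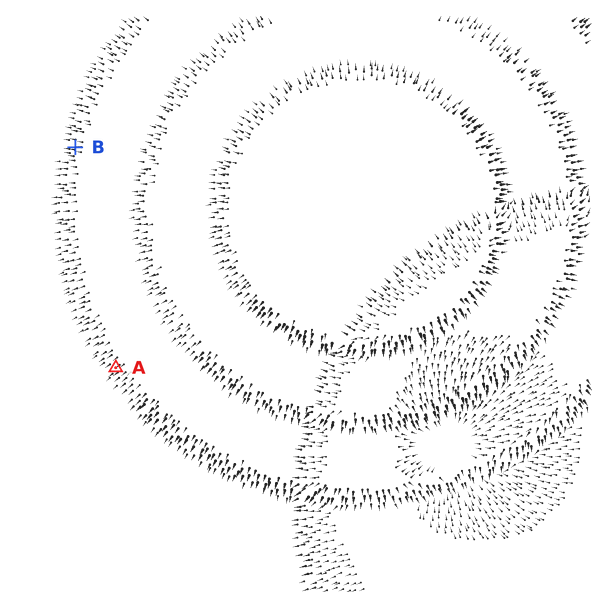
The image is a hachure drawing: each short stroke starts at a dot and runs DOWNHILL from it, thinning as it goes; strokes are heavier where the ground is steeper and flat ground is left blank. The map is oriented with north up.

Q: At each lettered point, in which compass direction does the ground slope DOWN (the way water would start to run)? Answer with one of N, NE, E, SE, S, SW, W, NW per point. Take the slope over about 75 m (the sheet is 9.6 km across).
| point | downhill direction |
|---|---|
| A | SW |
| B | W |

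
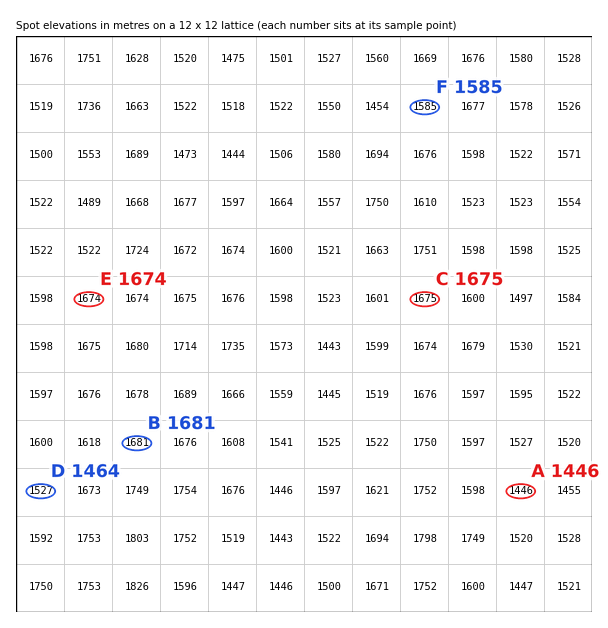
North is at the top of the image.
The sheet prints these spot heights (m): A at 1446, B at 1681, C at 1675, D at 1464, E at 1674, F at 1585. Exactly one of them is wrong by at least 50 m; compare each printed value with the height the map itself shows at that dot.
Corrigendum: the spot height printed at D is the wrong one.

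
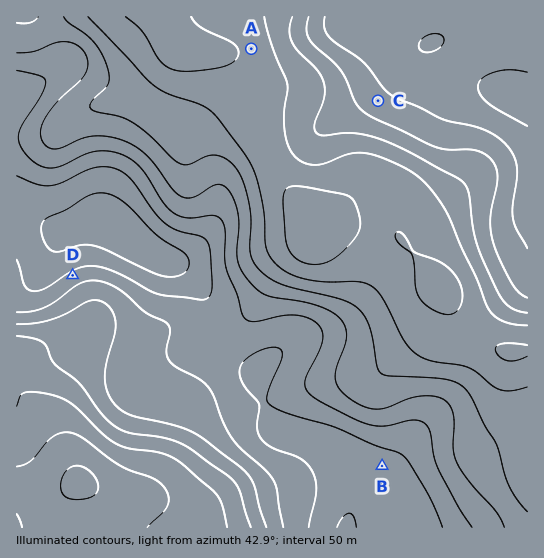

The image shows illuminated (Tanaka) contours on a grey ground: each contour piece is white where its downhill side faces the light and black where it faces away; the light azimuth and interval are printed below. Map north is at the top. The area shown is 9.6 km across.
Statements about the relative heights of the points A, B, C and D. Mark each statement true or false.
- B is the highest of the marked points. false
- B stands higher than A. false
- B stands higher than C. false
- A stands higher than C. true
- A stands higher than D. true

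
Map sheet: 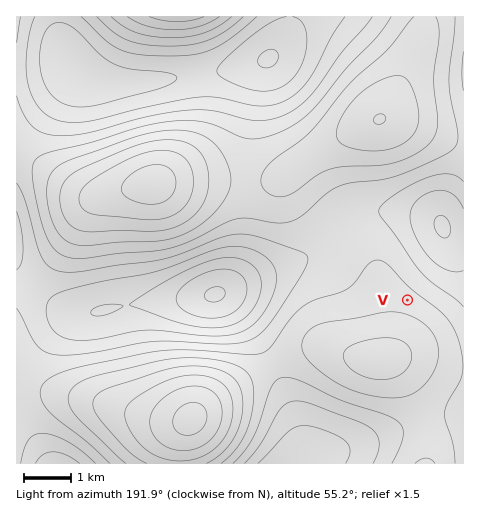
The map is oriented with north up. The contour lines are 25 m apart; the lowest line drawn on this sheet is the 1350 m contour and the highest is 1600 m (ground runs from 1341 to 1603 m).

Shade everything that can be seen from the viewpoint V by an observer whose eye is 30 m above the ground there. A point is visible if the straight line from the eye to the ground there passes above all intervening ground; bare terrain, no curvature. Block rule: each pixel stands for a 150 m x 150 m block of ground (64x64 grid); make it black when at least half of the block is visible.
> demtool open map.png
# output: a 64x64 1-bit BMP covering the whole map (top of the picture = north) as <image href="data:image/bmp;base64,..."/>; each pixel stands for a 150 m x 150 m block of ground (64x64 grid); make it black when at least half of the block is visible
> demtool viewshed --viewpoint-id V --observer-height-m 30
<image width="64" height="64" href="data:image/bmp;base64,Qk0+AgAAAAAAAD4AAAAoAAAAQAAAAEAAAAABAAEAAAAAAAACAAATCwAAEwsAAAIAAAAAAAAA////AAAAAAAH/gAAD/AAAw/+AAAH/AADD/wAAAP/+AMf+AAAAf/+Ax/wAAAB//+HP8AAAAH///9/AAAAAf///3wAAAAD////AAAAAAP///8AAAAAA////wAAAAAD////AAAAAAf///8AAAAAB////wAAAAAP////AAAAAA////8AAAAAH////wAAAAA/////AAAAAH////8AAAAB/////wAAAAP/////AAAAA/////8AAAAD/////wAAAAf/////AAAAA/////8AAAAD/////wAAAAP/////AAAAAf////4AAAAB/////gAAAAD////8AAAAAH////wAAAAAPh//+AAAAAAAD//4AAAAAAAH//AAAAAAAAP/wAAAAAAAAf4AAAAAAAAAcAAAAAAAAAAAAAAAAAAAAAAAAAAAAAAAAAAAAAAAAAAAAAAAAAAAAAAAAAAAAAAAAAAAAAAAAAAAAAAAAAAAAAAAAAAAAAAAAAAAAAAAAAAAAAAAAAAAAAAAAAAAAAAAAAAH8AAAAAAAAAf/AAAAAAAAA//4Af4AAAAB/////wAAAAH/////gAAAAP/////AAAAA/j///+AAAABwAAD/8AAAAGAAAB/wAAAAQAAAB/gAAAAAAAAD+AAAAAAAAAH4AAAAAAAAAHwAAAAAAAAAfAAAAAAAAAA8AAAAAAAAABwAAA=="/>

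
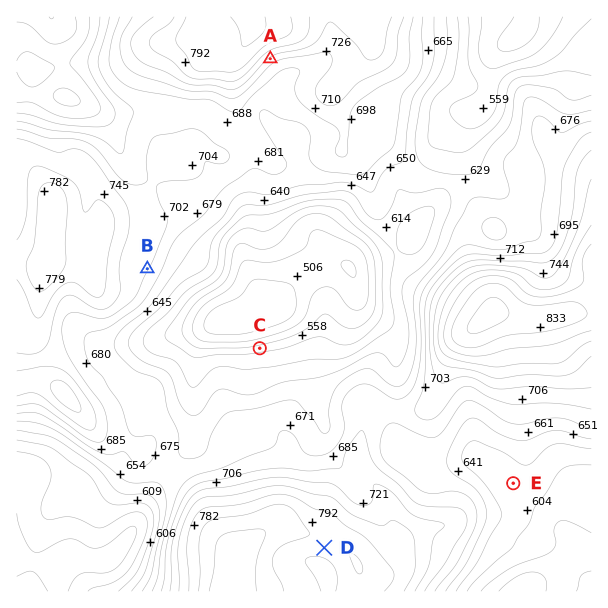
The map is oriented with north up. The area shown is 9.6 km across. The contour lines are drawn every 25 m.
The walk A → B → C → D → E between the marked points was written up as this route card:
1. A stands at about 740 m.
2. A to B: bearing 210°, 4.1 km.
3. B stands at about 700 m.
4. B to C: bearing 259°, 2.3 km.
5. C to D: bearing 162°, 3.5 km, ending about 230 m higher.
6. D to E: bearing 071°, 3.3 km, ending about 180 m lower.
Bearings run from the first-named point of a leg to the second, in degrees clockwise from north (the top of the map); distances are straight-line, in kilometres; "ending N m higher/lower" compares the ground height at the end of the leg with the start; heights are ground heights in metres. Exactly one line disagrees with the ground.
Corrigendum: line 4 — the bearing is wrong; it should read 125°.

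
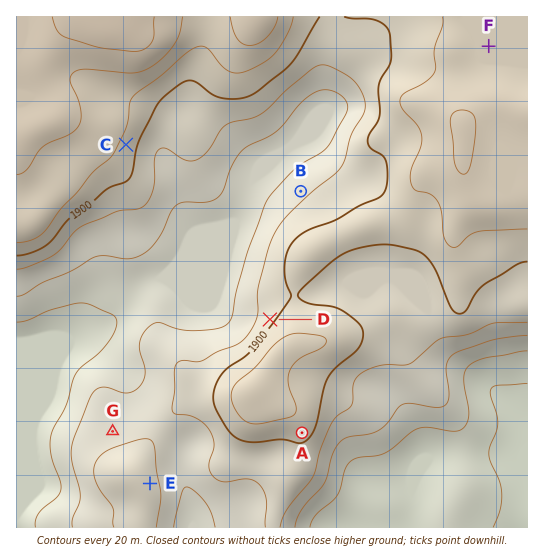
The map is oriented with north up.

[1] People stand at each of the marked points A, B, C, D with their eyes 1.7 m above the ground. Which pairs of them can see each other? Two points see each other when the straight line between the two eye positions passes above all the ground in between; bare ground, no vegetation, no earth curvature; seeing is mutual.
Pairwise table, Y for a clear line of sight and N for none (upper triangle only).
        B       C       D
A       N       N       N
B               Y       N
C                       Y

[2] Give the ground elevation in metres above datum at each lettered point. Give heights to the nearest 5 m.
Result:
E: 1890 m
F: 1925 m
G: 1870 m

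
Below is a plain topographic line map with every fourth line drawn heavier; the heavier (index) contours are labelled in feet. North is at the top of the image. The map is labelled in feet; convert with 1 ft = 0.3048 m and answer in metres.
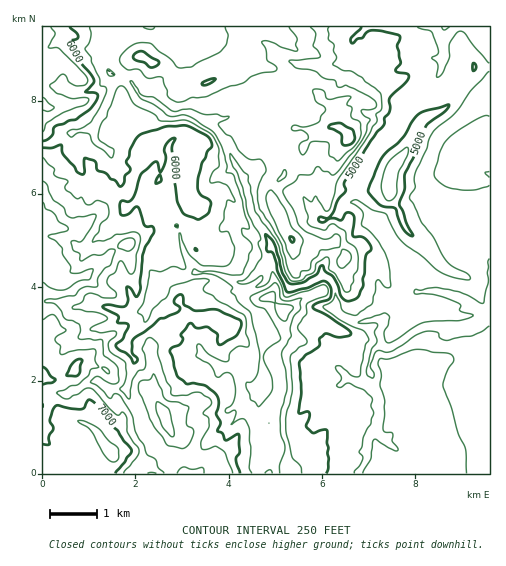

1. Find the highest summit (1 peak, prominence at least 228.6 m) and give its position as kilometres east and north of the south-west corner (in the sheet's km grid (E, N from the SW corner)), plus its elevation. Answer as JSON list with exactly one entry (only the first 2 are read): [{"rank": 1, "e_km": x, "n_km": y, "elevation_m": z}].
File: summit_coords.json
[{"rank": 1, "e_km": 1.46, "n_km": 0.46, "elevation_m": 2251}]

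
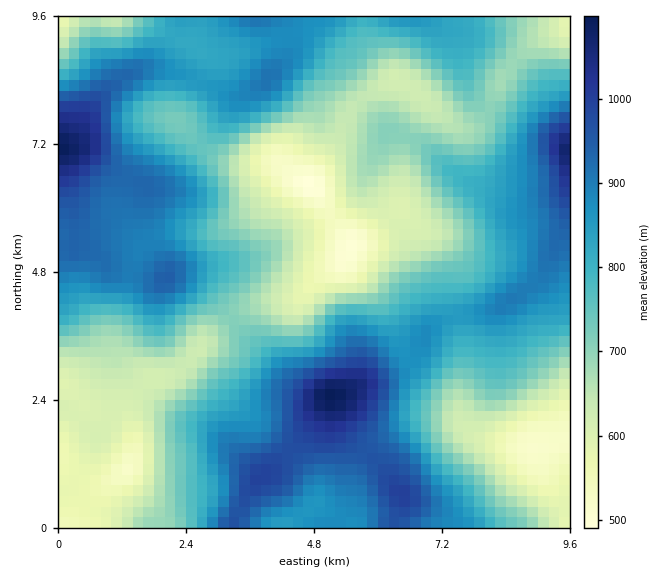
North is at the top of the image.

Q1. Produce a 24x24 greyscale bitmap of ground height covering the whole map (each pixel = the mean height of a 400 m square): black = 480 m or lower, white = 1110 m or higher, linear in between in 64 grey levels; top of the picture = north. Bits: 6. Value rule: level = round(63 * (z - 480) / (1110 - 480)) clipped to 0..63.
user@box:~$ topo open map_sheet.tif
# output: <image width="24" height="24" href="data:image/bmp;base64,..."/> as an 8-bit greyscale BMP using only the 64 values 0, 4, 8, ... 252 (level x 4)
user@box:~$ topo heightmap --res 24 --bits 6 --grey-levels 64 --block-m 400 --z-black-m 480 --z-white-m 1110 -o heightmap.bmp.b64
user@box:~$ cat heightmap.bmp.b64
<image width="24" height="24" href="data:image/bmp;base64,Qk12BgAAAAAAADYEAAAoAAAAGAAAABgAAAABAAgAAAAAAEACAAATCwAAEwsAAAABAAAAAAAAAAAAAAEBAQACAgIAAwMDAAQEBAAFBQUABgYGAAcHBwAICAgACQkJAAoKCgALCwsADAwMAA0NDQAODg4ADw8PABAQEAAREREAEhISABMTEwAUFBQAFRUVABYWFgAXFxcAGBgYABkZGQAaGhoAGxsbABwcHAAdHR0AHh4eAB8fHwAgICAAISEhACIiIgAjIyMAJCQkACUlJQAmJiYAJycnACgoKAApKSkAKioqACsrKwAsLCwALS0tAC4uLgAvLy8AMDAwADExMQAyMjIAMzMzADQ0NAA1NTUANjY2ADc3NwA4ODgAOTk5ADo6OgA7OzsAPDw8AD09PQA+Pj4APz8/AEBAQABBQUEAQkJCAENDQwBEREQARUVFAEZGRgBHR0cASEhIAElJSQBKSkoAS0tLAExMTABNTU0ATk5OAE9PTwBQUFAAUVFRAFJSUgBTU1MAVFRUAFVVVQBWVlYAV1dXAFhYWABZWVkAWlpaAFtbWwBcXFwAXV1dAF5eXgBfX18AYGBgAGFhYQBiYmIAY2NjAGRkZABlZWUAZmZmAGdnZwBoaGgAaWlpAGpqagBra2sAbGxsAG1tbQBubm4Ab29vAHBwcABxcXEAcnJyAHNzcwB0dHQAdXV1AHZ2dgB3d3cAeHh4AHl5eQB6enoAe3t7AHx8fAB9fX0Afn5+AH9/fwCAgIAAgYGBAIKCggCDg4MAhISEAIWFhQCGhoYAh4eHAIiIiACJiYkAioqKAIuLiwCMjIwAjY2NAI6OjgCPj48AkJCQAJGRkQCSkpIAk5OTAJSUlACVlZUAlpaWAJeXlwCYmJgAmZmZAJqamgCbm5sAnJycAJ2dnQCenp4An5+fAKCgoAChoaEAoqKiAKOjowCkpKQApaWlAKampgCnp6cAqKioAKmpqQCqqqoAq6urAKysrACtra0Arq6uAK+vrwCwsLAAsbGxALKysgCzs7MAtLS0ALW1tQC2trYAt7e3ALi4uAC5ubkAurq6ALu7uwC8vLwAvb29AL6+vgC/v78AwMDAAMHBwQDCwsIAw8PDAMTExADFxcUAxsbGAMfHxwDIyMgAycnJAMrKygDLy8sAzMzMAM3NzQDOzs4Az8/PANDQ0ADR0dEA0tLSANPT0wDU1NQA1dXVANbW1gDX19cA2NjYANnZ2QDa2toA29vbANzc3ADd3d0A3t7eAN/f3wDg4OAA4eHhAOLi4gDj4+MA5OTkAOXl5QDm5uYA5+fnAOjo6ADp6ekA6urqAOvr6wDs7OwA7e3tAO7u7gDv7+8A8PDwAPHx8QDy8vIA8/PzAPT09AD19fUA9vb2APf39wD4+PgA+fn5APr6+gD7+/sA/Pz8AP39/QD+/v4A////ACAkLEBQXHyowKiYmJygqMDArKCQdGBILCQkICxEYHyYwMC4pJyosMjMsJh8WEAsKCQkGBg8YHyYvMzItKy0uMjAnHxgQCQYHCQsKBg4YICktMDExMTAwLysgFhAKBQQFCw0MCRAaISgpKS8zNTQwLCQZEA0KBgUFDAwNDREYHiMlKC42Ozo0LCEYEBESDgoIDA0ODg4RFx4iKC41PDw4LiQcFBYaFxINDhAREA8PERccIiktMjQ0LCcjHBweHBgUFBMSFBcUDxMZHR8hJiwtKCcnISAhIB0aHRkXGiAcFBUXFxQUHiYlIyUnJCUmJSIiJCEhJCglHhkWEg4LEhkaHCAiIyUpKicmKCgqKi0tJR4aFQ8KCAgNFhsdHR8kKSopLSwsKissJiAdGBILBgMHDhIWGBwhJSorLS0rKiknIRsZFhMNBwMFCw4PExohJiotLi0sKyonIRoUEQ8LBwcKDAwPFBwjJyouMS4sLC0qJh0TDQkEBAwPDQ0TGyAkJysxNjEuLSwpIxoQCQQCBQ8TERAYHyAjJys0PDcvKiYhHBgQCAYICxAVFRUaGxofJi04OzguIx4aGx4bEg0OEBAUFxYVExQaIyw1NjUsIRsaHSMlIhsVExETFBIQEhYXHiYsLC8uKSMhJCYoKiYcFxQRDw8QGBoVGSAiHycrLCkmJCQlKiokHRoVEBEYHh0WFhobFR8hIyUjIiMkJygnIh0bGRsgISAbFRMRDRQTGB8jIyUoKignJiIfIiQkIyEcFhEMA=="/>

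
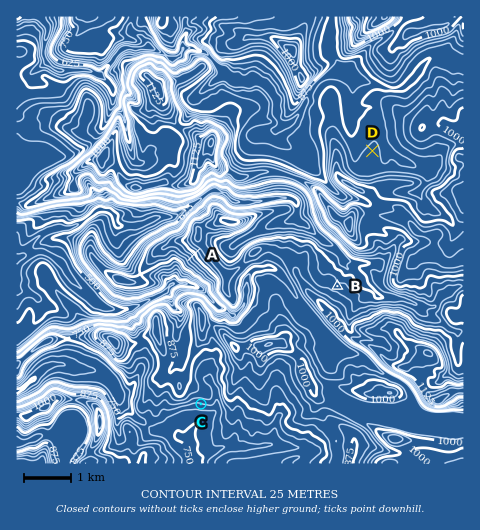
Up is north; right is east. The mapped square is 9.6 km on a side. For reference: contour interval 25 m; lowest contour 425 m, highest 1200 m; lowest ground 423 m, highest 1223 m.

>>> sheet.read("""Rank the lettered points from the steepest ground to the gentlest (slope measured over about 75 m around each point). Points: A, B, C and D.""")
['A', 'C', 'B', 'D']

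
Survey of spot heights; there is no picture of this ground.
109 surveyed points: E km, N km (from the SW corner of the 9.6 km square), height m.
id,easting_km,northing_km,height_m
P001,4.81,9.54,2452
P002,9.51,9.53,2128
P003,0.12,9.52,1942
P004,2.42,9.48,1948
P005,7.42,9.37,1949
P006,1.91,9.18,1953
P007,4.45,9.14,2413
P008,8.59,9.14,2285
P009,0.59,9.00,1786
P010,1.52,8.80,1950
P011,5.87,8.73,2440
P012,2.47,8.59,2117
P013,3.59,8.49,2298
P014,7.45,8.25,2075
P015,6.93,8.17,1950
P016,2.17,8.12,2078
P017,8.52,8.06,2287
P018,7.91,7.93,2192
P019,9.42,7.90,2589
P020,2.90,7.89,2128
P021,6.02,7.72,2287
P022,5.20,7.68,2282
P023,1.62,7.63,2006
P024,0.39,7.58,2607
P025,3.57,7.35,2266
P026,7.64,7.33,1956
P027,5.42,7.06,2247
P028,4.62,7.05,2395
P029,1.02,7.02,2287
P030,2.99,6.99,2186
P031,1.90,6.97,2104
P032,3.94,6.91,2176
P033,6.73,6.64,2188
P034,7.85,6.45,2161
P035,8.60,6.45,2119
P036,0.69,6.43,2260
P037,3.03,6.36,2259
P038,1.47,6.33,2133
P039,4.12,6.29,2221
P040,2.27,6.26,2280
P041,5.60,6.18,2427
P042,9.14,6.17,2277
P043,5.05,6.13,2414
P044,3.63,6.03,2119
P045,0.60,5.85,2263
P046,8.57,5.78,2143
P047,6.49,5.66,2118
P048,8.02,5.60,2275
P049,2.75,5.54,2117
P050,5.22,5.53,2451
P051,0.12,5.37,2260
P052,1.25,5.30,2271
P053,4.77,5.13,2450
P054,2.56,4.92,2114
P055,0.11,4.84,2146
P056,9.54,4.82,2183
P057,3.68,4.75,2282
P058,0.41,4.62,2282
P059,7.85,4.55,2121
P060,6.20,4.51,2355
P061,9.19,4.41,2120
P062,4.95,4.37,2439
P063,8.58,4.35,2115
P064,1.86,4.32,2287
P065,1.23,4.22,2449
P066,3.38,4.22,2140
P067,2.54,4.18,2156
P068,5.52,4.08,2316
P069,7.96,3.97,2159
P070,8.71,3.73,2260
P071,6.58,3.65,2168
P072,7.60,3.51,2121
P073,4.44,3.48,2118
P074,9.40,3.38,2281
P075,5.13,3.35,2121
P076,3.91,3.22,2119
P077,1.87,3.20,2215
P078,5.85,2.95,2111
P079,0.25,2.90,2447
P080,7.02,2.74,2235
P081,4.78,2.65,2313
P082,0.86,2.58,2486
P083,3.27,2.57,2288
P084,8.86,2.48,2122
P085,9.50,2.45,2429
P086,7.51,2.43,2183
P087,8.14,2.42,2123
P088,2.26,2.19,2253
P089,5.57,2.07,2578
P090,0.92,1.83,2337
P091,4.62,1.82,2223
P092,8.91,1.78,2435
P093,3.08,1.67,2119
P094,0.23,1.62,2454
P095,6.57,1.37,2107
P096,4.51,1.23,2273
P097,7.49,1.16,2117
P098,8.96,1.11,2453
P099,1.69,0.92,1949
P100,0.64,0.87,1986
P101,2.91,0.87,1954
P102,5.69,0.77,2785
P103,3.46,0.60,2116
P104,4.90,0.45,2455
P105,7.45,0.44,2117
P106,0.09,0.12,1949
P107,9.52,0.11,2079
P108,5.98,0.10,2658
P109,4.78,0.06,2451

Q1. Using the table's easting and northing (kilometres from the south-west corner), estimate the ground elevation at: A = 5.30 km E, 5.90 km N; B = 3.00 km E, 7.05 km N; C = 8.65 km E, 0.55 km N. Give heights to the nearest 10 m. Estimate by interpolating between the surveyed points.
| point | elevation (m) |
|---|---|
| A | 2450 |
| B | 2200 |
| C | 2290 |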